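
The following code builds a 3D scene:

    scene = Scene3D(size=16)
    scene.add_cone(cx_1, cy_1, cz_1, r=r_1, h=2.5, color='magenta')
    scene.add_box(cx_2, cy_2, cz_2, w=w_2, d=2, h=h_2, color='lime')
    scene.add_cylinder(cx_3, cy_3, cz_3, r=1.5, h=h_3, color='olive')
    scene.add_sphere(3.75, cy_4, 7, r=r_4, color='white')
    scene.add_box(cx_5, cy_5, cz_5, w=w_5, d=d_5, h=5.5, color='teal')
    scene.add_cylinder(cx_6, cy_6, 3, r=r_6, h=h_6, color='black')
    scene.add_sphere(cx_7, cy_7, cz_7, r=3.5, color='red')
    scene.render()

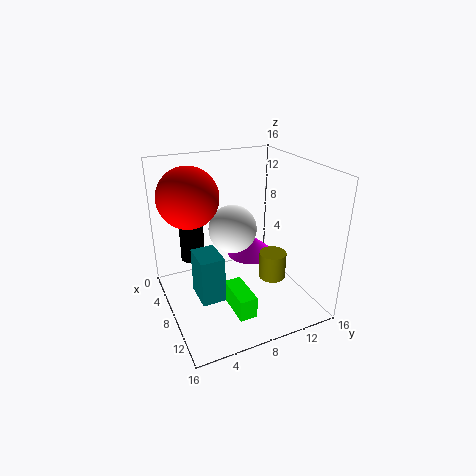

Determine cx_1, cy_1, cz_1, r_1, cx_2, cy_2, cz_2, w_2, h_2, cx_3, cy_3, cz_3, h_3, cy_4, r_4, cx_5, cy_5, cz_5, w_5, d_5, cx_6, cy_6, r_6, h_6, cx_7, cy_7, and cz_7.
cx_1 = 4.5, cy_1 = 11.5, cz_1 = 3.5, r_1 = 3, cx_2 = 8, cy_2 = 6.25, cz_2 = 0.25, w_2 = 4.5, h_2 = 2.5, cx_3 = 10.25, cy_3 = 11.25, cz_3 = 3.5, h_3 = 3, cy_4 = 9.25, r_4 = 3, cx_5 = 5.25, cy_5 = 3.25, cz_5 = 0.75, w_5 = 3.75, d_5 = 2.75, cx_6 = 1.75, cy_6 = 4.5, r_6 = 1.5, h_6 = 6, cx_7 = 4, cy_7 = 3.75, cz_7 = 12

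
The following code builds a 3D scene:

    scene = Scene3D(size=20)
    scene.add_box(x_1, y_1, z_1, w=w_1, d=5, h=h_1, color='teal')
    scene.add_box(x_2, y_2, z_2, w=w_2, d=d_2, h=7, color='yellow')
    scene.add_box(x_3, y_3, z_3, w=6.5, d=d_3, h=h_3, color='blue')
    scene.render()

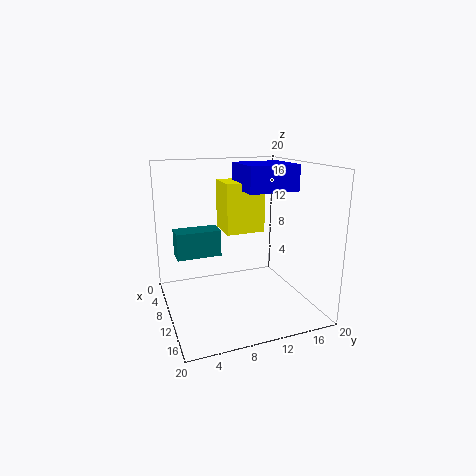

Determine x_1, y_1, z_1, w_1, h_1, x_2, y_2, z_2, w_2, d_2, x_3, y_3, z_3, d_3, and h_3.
x_1 = 14, y_1 = 0.5, z_1 = 10.5, w_1 = 2.5, h_1 = 3, x_2 = 5, y_2 = 8.5, z_2 = 10.5, w_2 = 5, d_2 = 5.5, x_3 = 6.5, y_3 = 10.5, z_3 = 16.5, d_3 = 7, h_3 = 3.5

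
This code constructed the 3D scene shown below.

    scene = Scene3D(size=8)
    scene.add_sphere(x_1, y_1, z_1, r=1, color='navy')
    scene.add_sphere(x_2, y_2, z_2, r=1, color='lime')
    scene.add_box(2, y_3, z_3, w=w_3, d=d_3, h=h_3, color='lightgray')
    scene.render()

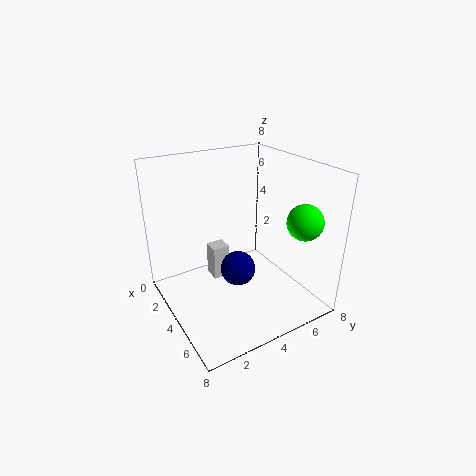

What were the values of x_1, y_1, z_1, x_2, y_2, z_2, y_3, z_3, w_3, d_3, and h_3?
x_1 = 4, y_1 = 4, z_1 = 2, x_2 = 6, y_2 = 7, z_2 = 5, y_3 = 3, z_3 = 1, w_3 = 1, d_3 = 1, h_3 = 2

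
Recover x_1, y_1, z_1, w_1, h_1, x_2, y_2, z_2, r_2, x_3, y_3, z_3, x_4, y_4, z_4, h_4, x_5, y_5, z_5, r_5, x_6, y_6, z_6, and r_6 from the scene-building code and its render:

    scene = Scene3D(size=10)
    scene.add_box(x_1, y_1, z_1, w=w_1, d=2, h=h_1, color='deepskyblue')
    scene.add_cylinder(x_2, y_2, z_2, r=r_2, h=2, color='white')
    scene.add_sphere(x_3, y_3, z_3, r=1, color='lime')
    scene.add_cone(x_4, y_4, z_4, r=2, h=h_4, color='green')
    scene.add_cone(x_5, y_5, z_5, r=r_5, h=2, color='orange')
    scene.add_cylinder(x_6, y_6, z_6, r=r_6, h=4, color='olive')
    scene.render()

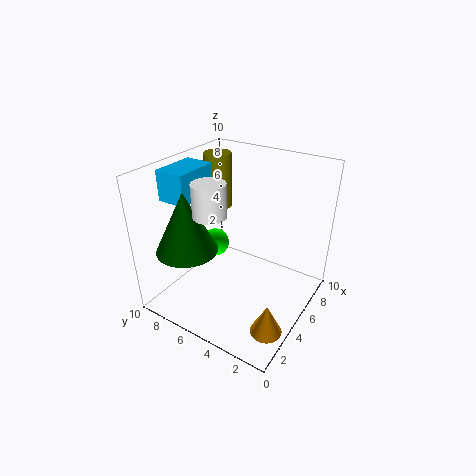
x_1 = 2, y_1 = 7, z_1 = 8, w_1 = 3, h_1 = 2, x_2 = 2, y_2 = 5, z_2 = 8, r_2 = 1, x_3 = 5, y_3 = 7, z_3 = 4, x_4 = 2, y_4 = 7, z_4 = 5, h_4 = 4, x_5 = 2, y_5 = 1, z_5 = 1, r_5 = 1, x_6 = 7, y_6 = 8, z_6 = 6, r_6 = 1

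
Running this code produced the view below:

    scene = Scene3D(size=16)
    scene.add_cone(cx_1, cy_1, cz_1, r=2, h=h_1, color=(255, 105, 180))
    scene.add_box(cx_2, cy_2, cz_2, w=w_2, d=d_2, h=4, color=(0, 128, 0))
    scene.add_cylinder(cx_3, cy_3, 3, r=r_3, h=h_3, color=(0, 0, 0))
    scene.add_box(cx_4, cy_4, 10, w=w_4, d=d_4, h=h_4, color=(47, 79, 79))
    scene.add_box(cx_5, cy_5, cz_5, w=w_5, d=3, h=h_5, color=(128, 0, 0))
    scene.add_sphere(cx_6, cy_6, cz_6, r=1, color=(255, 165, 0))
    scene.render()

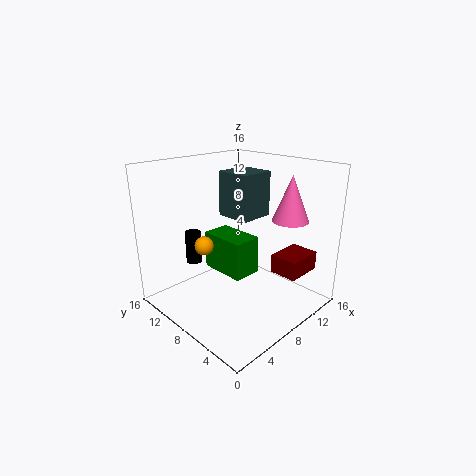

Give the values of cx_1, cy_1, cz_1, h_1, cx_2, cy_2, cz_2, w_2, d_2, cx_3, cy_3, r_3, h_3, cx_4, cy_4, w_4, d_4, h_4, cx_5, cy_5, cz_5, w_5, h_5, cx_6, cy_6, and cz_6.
cx_1 = 12, cy_1 = 4, cz_1 = 10, h_1 = 5, cx_2 = 5, cy_2 = 5, cz_2 = 5, w_2 = 3, d_2 = 5, cx_3 = 7, cy_3 = 15, r_3 = 1, h_3 = 4, cx_4 = 8, cy_4 = 7, w_4 = 4, d_4 = 4, h_4 = 5, cx_5 = 9, cy_5 = 1, cz_5 = 5, w_5 = 4, h_5 = 2, cx_6 = 4, cy_6 = 9, cz_6 = 8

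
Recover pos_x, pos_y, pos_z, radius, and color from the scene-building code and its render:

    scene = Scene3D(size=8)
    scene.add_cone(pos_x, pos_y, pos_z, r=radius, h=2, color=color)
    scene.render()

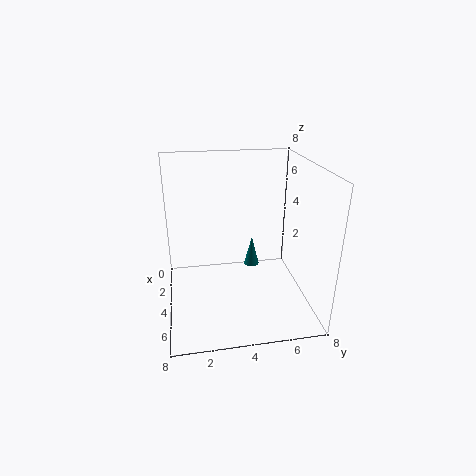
pos_x = 1
pos_y = 5.5
pos_z = 0.5
radius = 0.5
color = 'teal'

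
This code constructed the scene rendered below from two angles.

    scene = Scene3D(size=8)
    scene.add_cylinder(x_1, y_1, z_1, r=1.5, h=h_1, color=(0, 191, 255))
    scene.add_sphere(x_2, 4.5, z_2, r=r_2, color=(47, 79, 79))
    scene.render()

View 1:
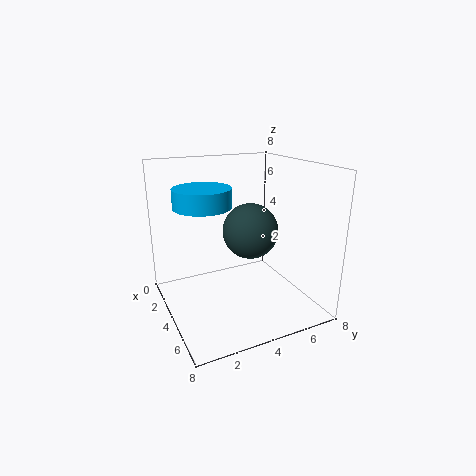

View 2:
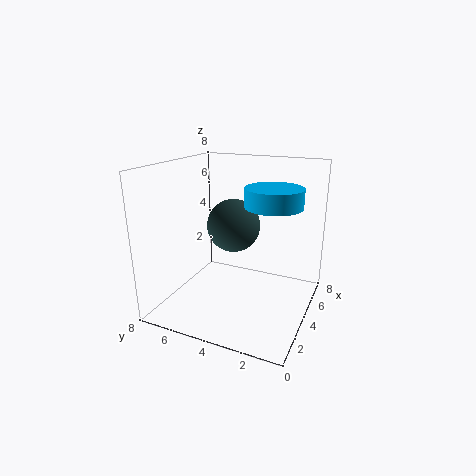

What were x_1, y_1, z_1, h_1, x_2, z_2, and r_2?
x_1 = 4, y_1 = 2, z_1 = 6, h_1 = 1, x_2 = 4.5, z_2 = 4.5, r_2 = 1.5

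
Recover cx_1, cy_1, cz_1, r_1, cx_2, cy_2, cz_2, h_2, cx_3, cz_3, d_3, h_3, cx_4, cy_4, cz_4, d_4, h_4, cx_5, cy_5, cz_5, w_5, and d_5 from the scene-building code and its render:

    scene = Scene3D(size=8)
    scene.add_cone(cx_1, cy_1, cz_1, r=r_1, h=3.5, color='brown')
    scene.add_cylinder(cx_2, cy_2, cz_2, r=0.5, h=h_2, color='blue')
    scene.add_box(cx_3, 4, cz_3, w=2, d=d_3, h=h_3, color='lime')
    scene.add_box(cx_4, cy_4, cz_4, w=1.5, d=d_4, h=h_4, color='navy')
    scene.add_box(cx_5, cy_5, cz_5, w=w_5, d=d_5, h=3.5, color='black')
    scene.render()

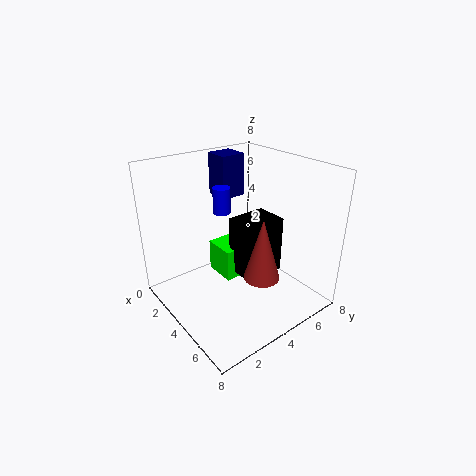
cx_1 = 5.5; cy_1 = 4.5; cz_1 = 2; r_1 = 1; cx_2 = 2.5; cy_2 = 4; cz_2 = 5; h_2 = 1.5; cx_3 = 1; cz_3 = 0.5; d_3 = 1.5; h_3 = 2; cx_4 = 0.5; cy_4 = 4.5; cz_4 = 5.5; d_4 = 1.5; h_4 = 2.5; cx_5 = 2.5; cy_5 = 4.5; cz_5 = 1; w_5 = 2; d_5 = 2.5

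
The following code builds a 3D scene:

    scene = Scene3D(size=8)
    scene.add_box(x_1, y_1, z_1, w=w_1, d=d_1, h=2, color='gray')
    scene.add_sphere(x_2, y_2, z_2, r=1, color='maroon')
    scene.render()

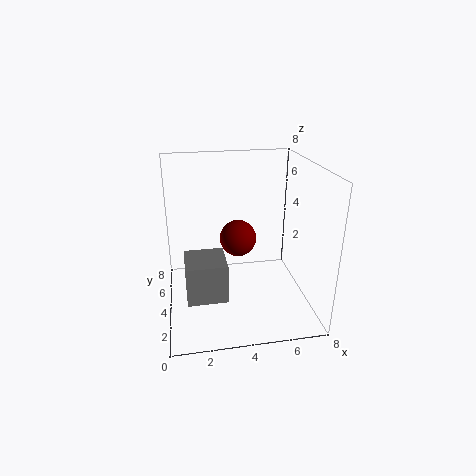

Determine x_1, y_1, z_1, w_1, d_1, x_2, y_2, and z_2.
x_1 = 1
y_1 = 1
z_1 = 2
w_1 = 2
d_1 = 2
x_2 = 4
y_2 = 4
z_2 = 4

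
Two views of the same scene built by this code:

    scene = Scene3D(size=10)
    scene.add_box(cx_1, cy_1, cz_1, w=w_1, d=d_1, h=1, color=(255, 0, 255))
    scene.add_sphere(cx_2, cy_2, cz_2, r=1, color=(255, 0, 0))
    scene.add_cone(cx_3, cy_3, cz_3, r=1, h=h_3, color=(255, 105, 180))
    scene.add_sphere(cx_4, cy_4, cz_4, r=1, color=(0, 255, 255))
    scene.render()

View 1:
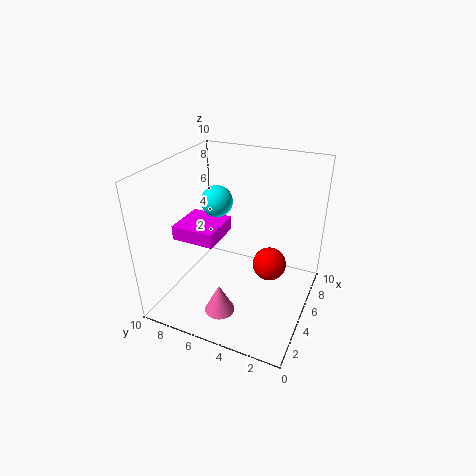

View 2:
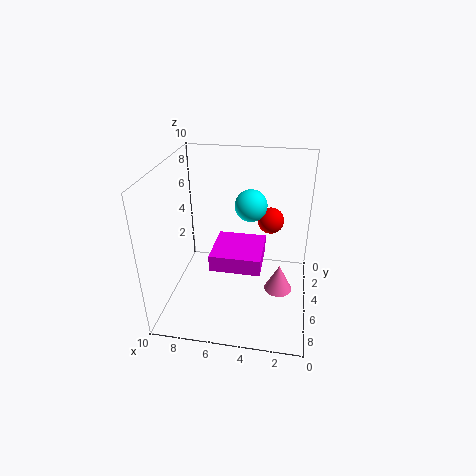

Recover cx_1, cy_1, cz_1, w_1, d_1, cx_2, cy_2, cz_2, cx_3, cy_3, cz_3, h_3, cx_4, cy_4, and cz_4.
cx_1 = 3; cy_1 = 6; cz_1 = 5; w_1 = 3; d_1 = 3; cx_2 = 3; cy_2 = 2; cz_2 = 5; cx_3 = 2; cy_3 = 5; cz_3 = 1; h_3 = 2; cx_4 = 4; cy_4 = 6; cz_4 = 8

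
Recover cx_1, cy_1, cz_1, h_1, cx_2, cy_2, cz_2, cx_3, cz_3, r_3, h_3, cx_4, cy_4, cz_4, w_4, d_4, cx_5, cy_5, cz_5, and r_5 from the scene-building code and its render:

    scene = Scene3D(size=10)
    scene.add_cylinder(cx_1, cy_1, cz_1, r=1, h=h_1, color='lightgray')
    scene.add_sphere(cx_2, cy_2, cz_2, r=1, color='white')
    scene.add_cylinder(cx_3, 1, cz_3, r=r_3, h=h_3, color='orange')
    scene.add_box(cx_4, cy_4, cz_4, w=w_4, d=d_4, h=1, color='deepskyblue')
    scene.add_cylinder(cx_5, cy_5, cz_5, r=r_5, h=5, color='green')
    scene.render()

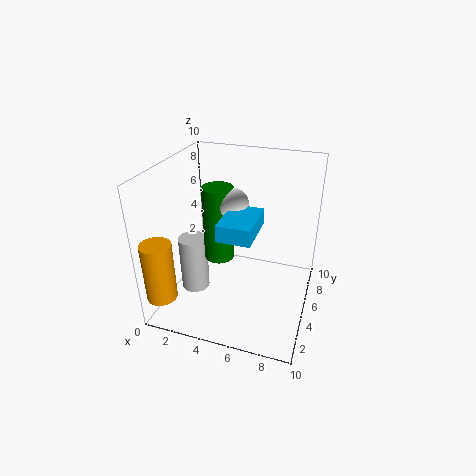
cx_1 = 2
cy_1 = 4
cz_1 = 1
h_1 = 4
cx_2 = 5
cy_2 = 4
cz_2 = 8
cx_3 = 1
cz_3 = 2
r_3 = 1
h_3 = 4
cx_4 = 5
cy_4 = 1
cz_4 = 7
w_4 = 2
d_4 = 3
cx_5 = 4
cy_5 = 4
cz_5 = 4
r_5 = 1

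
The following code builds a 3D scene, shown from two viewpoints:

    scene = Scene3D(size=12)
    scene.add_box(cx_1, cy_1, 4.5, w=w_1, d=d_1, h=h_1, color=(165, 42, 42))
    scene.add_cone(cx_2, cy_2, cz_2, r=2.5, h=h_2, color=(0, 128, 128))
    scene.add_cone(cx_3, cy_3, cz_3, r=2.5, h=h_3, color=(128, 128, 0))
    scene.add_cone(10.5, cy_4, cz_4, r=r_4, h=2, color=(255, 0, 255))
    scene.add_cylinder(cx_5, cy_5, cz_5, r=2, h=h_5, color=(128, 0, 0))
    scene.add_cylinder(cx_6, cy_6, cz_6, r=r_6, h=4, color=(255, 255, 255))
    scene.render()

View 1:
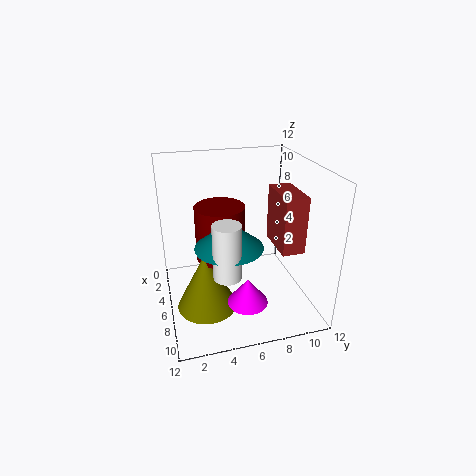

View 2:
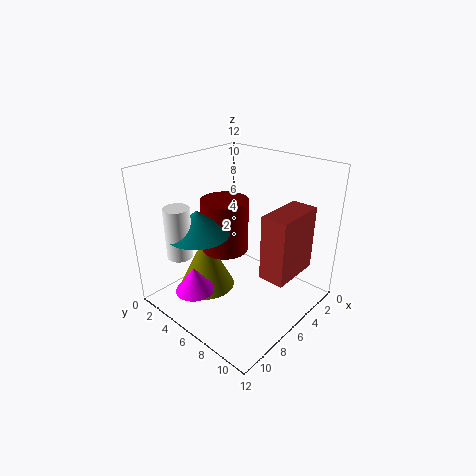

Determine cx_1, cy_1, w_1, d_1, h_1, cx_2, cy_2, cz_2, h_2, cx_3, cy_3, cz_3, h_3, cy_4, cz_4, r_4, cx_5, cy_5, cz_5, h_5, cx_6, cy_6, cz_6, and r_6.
cx_1 = 3.5
cy_1 = 9.5
w_1 = 4
d_1 = 2
h_1 = 5
cx_2 = 9
cy_2 = 4.5
cz_2 = 7
h_2 = 2
cx_3 = 7
cy_3 = 3
cz_3 = 0.5
h_3 = 5
cy_4 = 5.5
cz_4 = 3
r_4 = 1.5
cx_5 = 6
cy_5 = 4.5
cz_5 = 4.5
h_5 = 4.5
cx_6 = 10.5
cy_6 = 4
cz_6 = 5.5
r_6 = 1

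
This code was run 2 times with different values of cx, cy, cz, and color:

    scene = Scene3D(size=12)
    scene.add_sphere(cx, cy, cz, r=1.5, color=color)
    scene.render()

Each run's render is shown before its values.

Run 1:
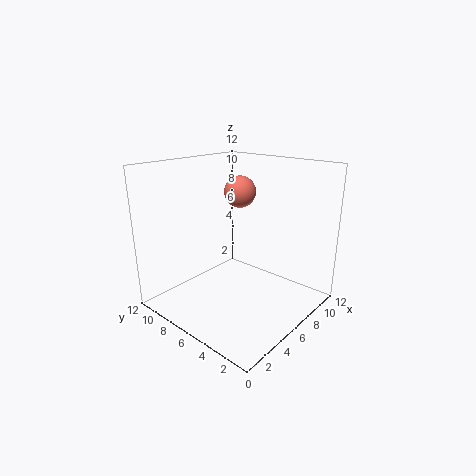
cx = 9.75
cy = 9
cz = 8.75
color = 'salmon'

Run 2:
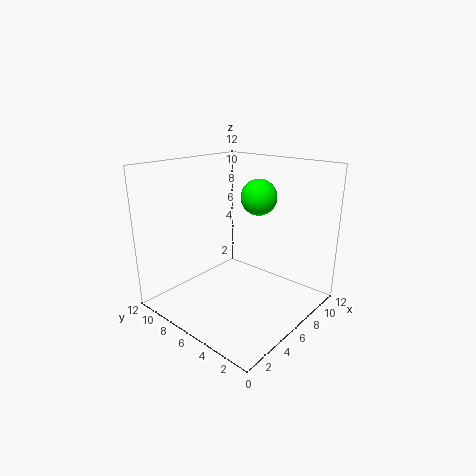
cx = 7.75
cy = 5.25
cz = 9.25
color = 'lime'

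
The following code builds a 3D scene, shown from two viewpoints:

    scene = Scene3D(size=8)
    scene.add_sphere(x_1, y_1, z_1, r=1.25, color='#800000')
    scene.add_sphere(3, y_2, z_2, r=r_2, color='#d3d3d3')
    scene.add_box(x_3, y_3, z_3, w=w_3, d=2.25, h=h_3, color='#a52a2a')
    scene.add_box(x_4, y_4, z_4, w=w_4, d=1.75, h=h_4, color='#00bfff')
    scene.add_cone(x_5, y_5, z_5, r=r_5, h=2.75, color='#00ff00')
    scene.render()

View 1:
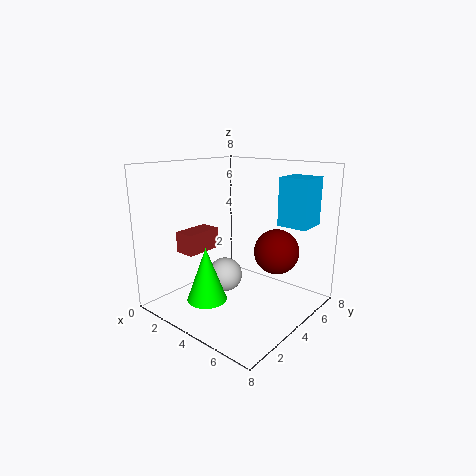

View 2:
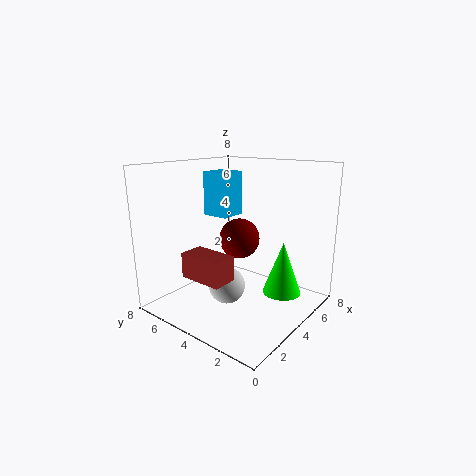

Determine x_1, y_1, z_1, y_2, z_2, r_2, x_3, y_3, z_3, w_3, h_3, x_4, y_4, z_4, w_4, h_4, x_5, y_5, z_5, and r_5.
x_1 = 5.75; y_1 = 5.25; z_1 = 3.25; y_2 = 4; z_2 = 1.5; r_2 = 1; x_3 = 0.5; y_3 = 2.5; z_3 = 2.75; w_3 = 1.25; h_3 = 1.25; x_4 = 5.25; y_4 = 6; z_4 = 4.5; w_4 = 1.75; h_4 = 2.75; x_5 = 4.25; y_5 = 1.25; z_5 = 1.5; r_5 = 1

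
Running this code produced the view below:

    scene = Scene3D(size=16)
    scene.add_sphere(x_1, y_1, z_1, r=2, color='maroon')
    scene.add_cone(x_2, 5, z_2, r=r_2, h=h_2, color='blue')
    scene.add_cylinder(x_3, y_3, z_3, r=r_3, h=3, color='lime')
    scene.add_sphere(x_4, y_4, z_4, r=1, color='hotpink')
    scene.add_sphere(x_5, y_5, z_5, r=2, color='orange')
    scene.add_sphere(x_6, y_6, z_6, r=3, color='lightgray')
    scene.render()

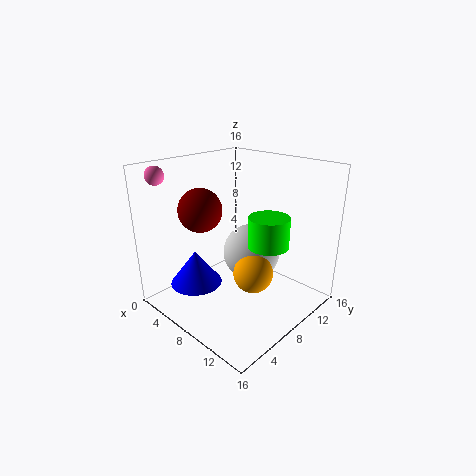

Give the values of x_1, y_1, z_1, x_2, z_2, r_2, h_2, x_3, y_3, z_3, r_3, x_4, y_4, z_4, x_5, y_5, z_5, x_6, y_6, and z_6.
x_1 = 9, y_1 = 2, z_1 = 13, x_2 = 4, z_2 = 2, r_2 = 3, h_2 = 4, x_3 = 13, y_3 = 7, z_3 = 9, r_3 = 2, x_4 = 2, y_4 = 2, z_4 = 15, x_5 = 12, y_5 = 6, z_5 = 6, x_6 = 10, y_6 = 8, z_6 = 7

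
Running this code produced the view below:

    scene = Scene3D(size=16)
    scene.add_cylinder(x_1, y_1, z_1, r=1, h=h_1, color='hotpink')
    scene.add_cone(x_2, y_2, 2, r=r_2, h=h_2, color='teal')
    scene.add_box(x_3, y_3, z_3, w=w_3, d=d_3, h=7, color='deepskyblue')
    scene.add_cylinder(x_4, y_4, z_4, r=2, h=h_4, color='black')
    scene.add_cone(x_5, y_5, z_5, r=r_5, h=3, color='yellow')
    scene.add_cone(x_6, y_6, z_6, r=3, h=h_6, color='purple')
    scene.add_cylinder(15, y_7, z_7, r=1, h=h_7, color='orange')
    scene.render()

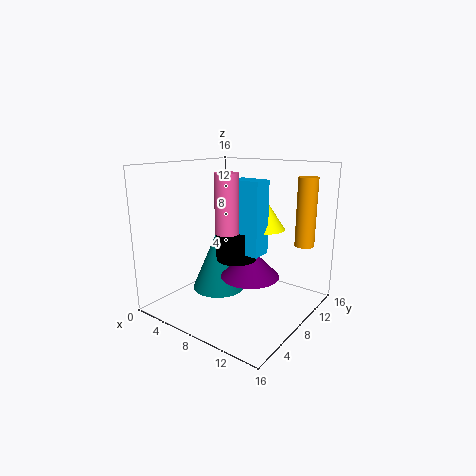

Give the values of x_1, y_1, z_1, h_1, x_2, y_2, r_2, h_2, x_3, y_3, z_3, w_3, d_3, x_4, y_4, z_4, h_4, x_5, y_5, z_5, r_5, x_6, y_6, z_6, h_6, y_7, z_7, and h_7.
x_1 = 12
y_1 = 1
z_1 = 11
h_1 = 5
x_2 = 6
y_2 = 7
r_2 = 3
h_2 = 7
x_3 = 10
y_3 = 4
z_3 = 8
w_3 = 3
d_3 = 2
x_4 = 10
y_4 = 5
z_4 = 7
h_4 = 3
x_5 = 12
y_5 = 7
z_5 = 10
r_5 = 2
x_6 = 11
y_6 = 6
z_6 = 5
h_6 = 3
y_7 = 10
z_7 = 8
h_7 = 7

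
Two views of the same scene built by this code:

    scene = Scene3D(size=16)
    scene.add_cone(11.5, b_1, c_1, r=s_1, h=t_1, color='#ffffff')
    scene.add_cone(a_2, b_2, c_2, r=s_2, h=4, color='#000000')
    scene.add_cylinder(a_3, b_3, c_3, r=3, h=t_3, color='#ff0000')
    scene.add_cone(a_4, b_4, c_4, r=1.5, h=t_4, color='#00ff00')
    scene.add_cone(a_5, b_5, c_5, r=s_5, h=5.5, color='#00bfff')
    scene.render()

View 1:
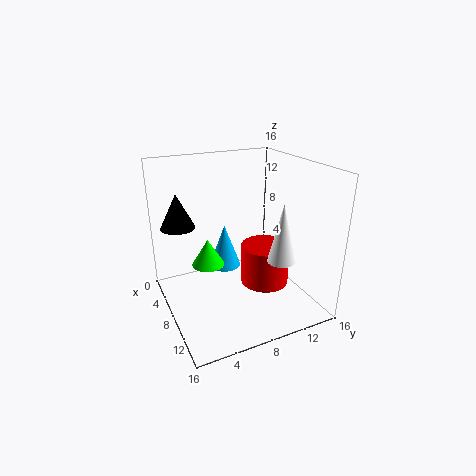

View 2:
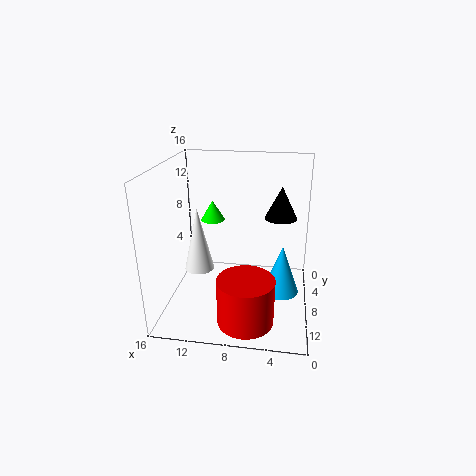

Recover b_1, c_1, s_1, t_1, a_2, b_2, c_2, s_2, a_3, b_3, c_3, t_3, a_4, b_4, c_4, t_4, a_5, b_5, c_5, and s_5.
b_1 = 11.5; c_1 = 6; s_1 = 1.5; t_1 = 6.5; a_2 = 3.5; b_2 = 2.5; c_2 = 8.5; s_2 = 2; a_3 = 6.5; b_3 = 12.5; c_3 = 0.5; t_3 = 5; a_4 = 12; b_4 = 3; c_4 = 8; t_4 = 2.5; a_5 = 3; b_5 = 8.5; c_5 = 2; s_5 = 2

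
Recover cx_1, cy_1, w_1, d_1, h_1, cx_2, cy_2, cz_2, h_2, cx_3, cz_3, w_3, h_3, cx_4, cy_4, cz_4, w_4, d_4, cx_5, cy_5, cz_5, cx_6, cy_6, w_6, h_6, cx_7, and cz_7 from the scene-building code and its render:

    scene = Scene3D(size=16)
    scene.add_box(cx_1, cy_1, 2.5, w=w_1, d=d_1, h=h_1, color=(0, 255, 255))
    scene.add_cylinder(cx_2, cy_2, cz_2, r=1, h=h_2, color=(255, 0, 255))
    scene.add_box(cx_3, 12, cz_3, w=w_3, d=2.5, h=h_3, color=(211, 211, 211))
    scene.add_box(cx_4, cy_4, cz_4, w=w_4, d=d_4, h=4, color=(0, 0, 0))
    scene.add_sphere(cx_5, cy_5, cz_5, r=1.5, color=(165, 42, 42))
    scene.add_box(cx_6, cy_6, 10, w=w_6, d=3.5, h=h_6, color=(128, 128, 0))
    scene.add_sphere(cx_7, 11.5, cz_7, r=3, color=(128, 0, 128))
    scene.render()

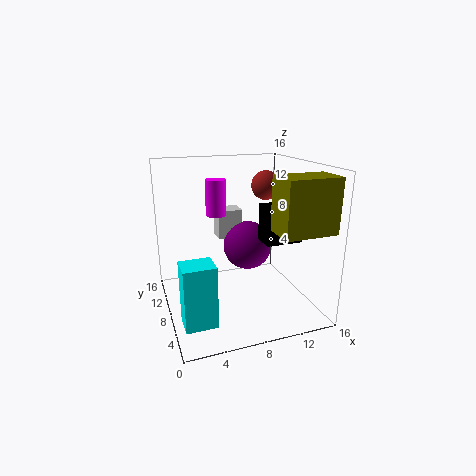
cx_1 = 0.5, cy_1 = 0.5, w_1 = 3, d_1 = 2.5, h_1 = 6, cx_2 = 5, cy_2 = 6, cz_2 = 11.5, h_2 = 3.5, cx_3 = 7, cz_3 = 6.5, w_3 = 3, h_3 = 3.5, cx_4 = 10, cy_4 = 4.5, cz_4 = 8, w_4 = 4, d_4 = 2.5, cx_5 = 10.5, cy_5 = 6.5, cz_5 = 14, cx_6 = 10, cy_6 = 0.5, w_6 = 5.5, h_6 = 5.5, cx_7 = 10.5, cz_7 = 5.5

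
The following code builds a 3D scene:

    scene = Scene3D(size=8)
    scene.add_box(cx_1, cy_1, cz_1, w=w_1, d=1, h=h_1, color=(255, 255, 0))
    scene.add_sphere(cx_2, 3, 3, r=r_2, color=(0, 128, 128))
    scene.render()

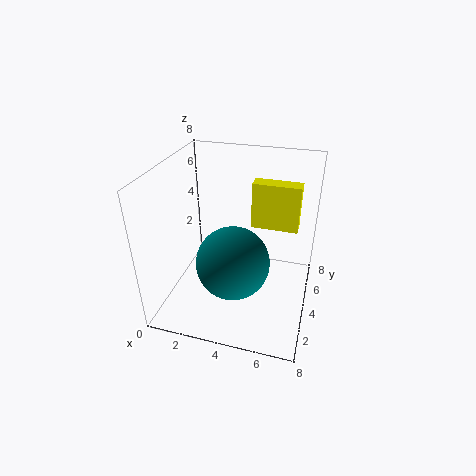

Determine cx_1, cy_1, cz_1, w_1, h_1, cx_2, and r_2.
cx_1 = 4
cy_1 = 7
cz_1 = 3
w_1 = 3
h_1 = 3
cx_2 = 4
r_2 = 2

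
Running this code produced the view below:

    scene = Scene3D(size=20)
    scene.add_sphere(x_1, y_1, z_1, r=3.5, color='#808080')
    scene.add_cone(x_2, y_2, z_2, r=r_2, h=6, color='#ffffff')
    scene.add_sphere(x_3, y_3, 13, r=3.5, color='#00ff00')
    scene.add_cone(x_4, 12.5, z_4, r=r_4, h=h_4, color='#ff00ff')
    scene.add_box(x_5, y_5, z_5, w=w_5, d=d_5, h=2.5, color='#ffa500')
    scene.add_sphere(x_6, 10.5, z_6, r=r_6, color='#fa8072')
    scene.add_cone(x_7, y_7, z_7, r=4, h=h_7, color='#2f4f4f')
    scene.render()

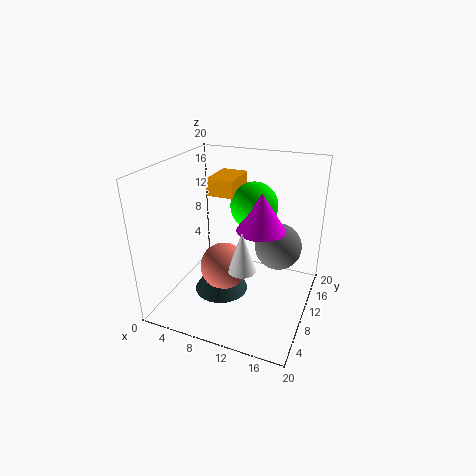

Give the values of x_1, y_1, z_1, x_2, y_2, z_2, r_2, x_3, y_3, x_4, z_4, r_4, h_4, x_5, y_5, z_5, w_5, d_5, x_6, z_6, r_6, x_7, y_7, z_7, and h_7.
x_1 = 14.5; y_1 = 15; z_1 = 7; x_2 = 11; y_2 = 9; z_2 = 5.5; r_2 = 2; x_3 = 10.5; y_3 = 15; x_4 = 12.5; z_4 = 10.5; r_4 = 3.5; h_4 = 5.5; x_5 = 4; y_5 = 12.5; z_5 = 14.5; w_5 = 4; d_5 = 6; x_6 = 7.5; z_6 = 4.5; r_6 = 3.5; x_7 = 7; y_7 = 10.5; z_7 = 0.5; h_7 = 6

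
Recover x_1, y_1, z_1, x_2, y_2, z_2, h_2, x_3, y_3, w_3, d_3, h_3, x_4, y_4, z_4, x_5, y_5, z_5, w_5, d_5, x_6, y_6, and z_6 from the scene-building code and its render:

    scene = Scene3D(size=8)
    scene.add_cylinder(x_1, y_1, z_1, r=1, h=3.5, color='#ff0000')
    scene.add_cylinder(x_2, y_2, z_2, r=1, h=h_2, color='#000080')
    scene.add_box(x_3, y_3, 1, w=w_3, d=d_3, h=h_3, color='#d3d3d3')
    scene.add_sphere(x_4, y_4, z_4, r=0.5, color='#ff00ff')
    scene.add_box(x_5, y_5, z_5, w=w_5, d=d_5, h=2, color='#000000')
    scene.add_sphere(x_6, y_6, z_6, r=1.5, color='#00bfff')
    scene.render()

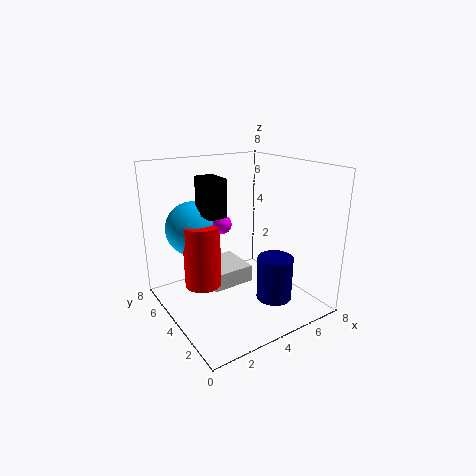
x_1 = 2, y_1 = 4.5, z_1 = 1.5, x_2 = 5.5, y_2 = 2.5, z_2 = 0.5, h_2 = 2.5, x_3 = 2.5, y_3 = 4, w_3 = 2.5, d_3 = 2.5, h_3 = 1, x_4 = 3, y_4 = 4, z_4 = 5, x_5 = 2, y_5 = 3.5, z_5 = 5.5, w_5 = 1, d_5 = 1.5, x_6 = 2, y_6 = 5.5, z_6 = 4.5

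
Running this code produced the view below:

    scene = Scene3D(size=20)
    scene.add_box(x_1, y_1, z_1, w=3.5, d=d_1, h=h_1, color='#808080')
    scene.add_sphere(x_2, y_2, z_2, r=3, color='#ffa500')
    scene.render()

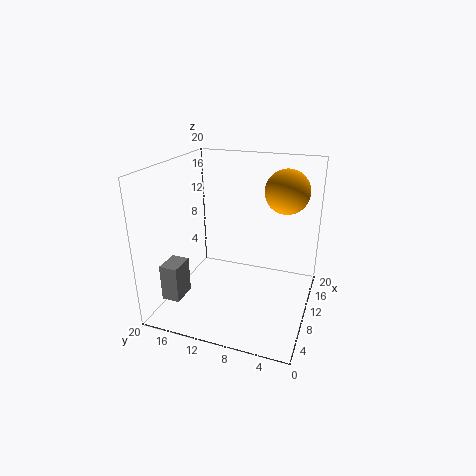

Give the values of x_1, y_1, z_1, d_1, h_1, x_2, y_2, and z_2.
x_1 = 3, y_1 = 16, z_1 = 2.5, d_1 = 2.5, h_1 = 5, x_2 = 12.5, y_2 = 4, z_2 = 16.5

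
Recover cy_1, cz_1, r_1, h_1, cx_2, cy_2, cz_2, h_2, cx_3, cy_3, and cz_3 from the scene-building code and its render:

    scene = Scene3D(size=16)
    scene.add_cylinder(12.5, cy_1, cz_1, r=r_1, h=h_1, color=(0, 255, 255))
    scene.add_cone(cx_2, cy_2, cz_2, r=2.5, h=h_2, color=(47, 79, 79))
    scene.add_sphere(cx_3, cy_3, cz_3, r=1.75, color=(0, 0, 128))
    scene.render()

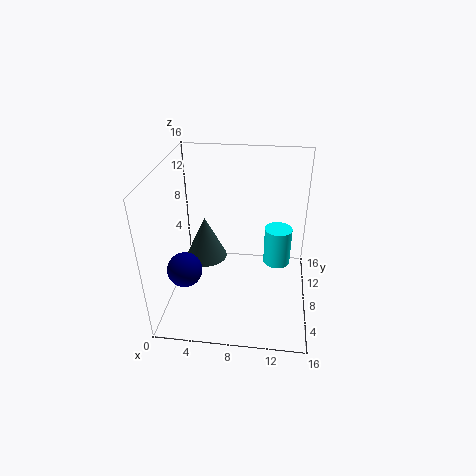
cy_1 = 13.5
cz_1 = 1.25
r_1 = 1.75
h_1 = 5
cx_2 = 3.75
cy_2 = 10.25
cz_2 = 3.75
h_2 = 5.25
cx_3 = 3.25
cy_3 = 3
cz_3 = 7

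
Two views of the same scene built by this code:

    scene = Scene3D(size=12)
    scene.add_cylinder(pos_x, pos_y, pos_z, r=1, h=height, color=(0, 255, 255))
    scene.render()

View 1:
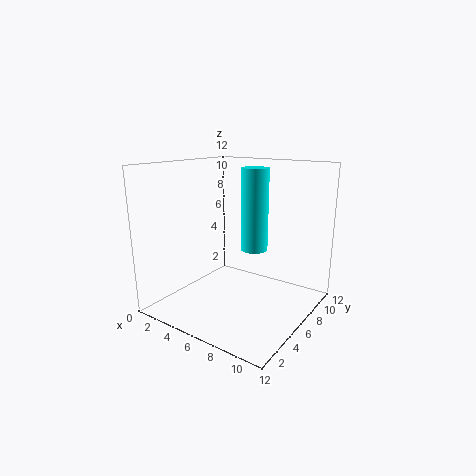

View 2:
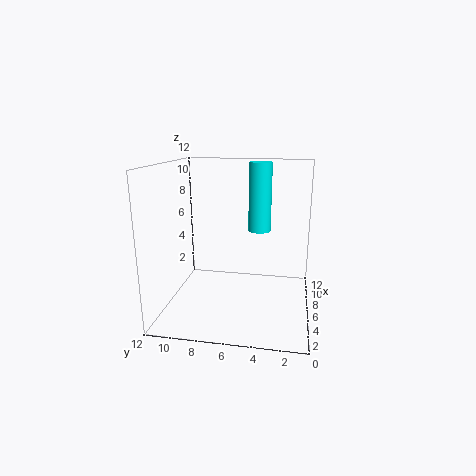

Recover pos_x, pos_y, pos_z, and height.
pos_x = 8.5; pos_y = 4.5; pos_z = 6; height = 6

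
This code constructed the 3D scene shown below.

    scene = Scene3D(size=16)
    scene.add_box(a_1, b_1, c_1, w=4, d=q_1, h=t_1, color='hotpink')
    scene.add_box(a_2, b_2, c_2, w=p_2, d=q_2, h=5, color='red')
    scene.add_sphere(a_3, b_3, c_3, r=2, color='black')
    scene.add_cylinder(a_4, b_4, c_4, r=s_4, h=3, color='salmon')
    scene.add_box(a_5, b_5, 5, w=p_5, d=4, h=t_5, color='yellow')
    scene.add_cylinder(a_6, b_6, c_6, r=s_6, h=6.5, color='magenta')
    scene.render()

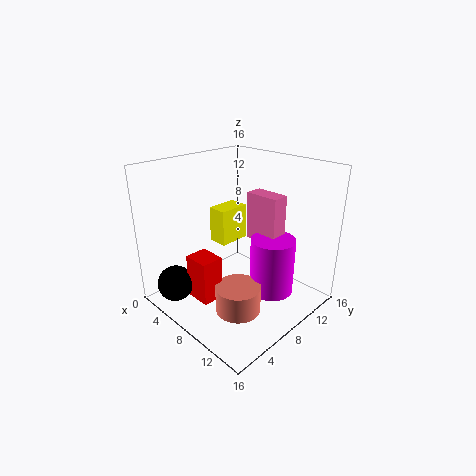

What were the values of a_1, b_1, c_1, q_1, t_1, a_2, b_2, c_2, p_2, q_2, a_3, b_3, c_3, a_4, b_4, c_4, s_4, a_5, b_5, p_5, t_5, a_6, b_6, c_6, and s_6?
a_1 = 7
b_1 = 10.5
c_1 = 7
q_1 = 2
t_1 = 5.5
a_2 = 5
b_2 = 3
c_2 = 1.5
p_2 = 3
q_2 = 2.5
a_3 = 4
b_3 = 2
c_3 = 3
a_4 = 10
b_4 = 6
c_4 = 0.5
s_4 = 2.5
a_5 = 1.5
b_5 = 9.5
p_5 = 2.5
t_5 = 4.5
a_6 = 11
b_6 = 10.5
c_6 = 1.5
s_6 = 2.5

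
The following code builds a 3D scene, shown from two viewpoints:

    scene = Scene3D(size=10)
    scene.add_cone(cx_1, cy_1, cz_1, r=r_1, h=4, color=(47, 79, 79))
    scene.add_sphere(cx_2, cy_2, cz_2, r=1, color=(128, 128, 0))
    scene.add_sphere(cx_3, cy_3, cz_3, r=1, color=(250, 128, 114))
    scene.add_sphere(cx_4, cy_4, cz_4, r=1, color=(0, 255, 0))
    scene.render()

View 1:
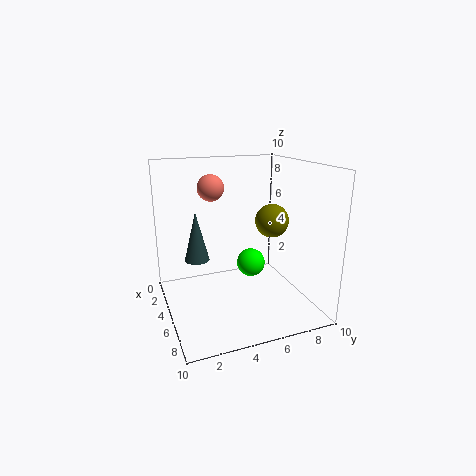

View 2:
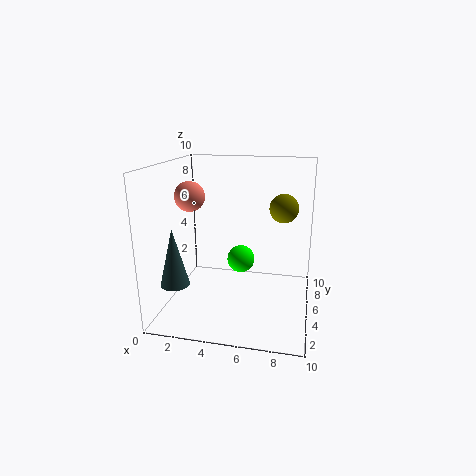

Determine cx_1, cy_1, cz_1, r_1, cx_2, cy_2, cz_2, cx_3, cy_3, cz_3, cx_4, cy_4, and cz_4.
cx_1 = 1
cy_1 = 3
cz_1 = 2
r_1 = 1
cx_2 = 8
cy_2 = 6
cz_2 = 7
cx_3 = 2
cy_3 = 4
cz_3 = 8
cx_4 = 5
cy_4 = 6
cz_4 = 3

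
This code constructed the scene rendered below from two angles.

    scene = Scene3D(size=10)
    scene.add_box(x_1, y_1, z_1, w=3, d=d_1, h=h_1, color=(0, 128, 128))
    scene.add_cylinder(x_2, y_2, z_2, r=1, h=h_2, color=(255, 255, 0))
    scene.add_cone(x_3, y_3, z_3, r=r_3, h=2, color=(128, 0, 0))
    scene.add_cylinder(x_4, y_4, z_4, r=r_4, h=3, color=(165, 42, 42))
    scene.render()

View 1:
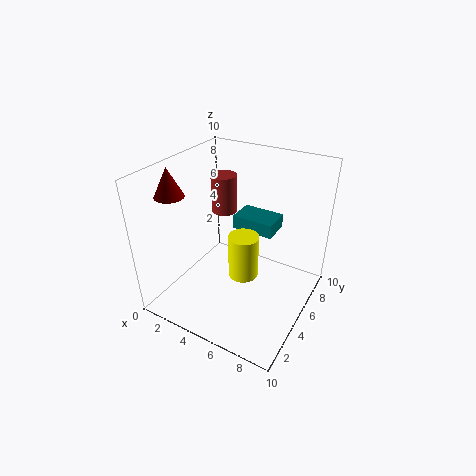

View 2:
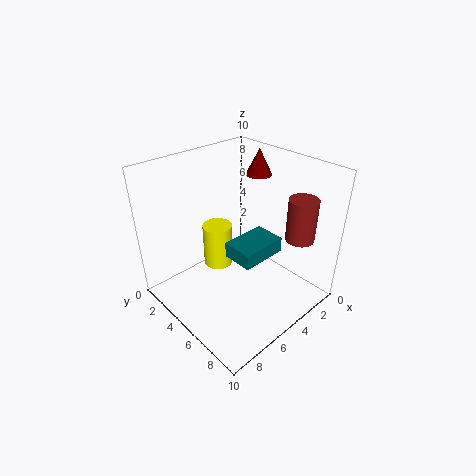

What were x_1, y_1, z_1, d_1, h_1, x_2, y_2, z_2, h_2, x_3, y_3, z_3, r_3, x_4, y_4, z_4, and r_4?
x_1 = 4
y_1 = 6
z_1 = 5
d_1 = 2
h_1 = 1
x_2 = 6
y_2 = 4
z_2 = 3
h_2 = 3
x_3 = 1
y_3 = 3
z_3 = 8
r_3 = 1
x_4 = 2
y_4 = 8
z_4 = 5
r_4 = 1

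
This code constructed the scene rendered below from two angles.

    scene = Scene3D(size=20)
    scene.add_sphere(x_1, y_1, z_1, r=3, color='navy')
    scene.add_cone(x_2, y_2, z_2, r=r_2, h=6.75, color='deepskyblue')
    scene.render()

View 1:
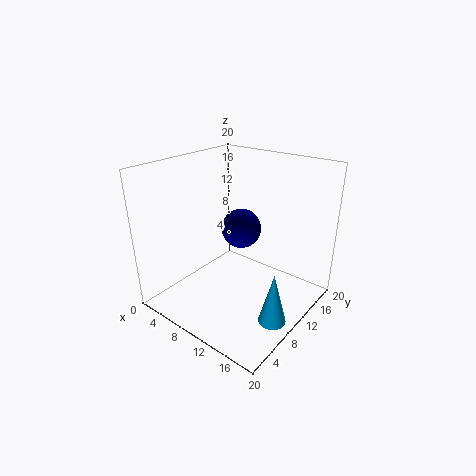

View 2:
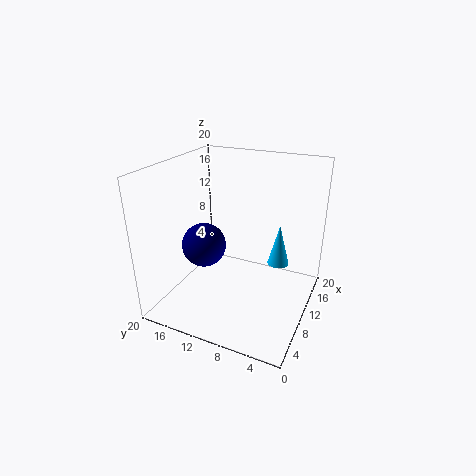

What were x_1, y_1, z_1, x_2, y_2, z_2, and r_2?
x_1 = 7.5, y_1 = 14, z_1 = 9.25, x_2 = 18.25, y_2 = 6.5, z_2 = 2.25, r_2 = 1.75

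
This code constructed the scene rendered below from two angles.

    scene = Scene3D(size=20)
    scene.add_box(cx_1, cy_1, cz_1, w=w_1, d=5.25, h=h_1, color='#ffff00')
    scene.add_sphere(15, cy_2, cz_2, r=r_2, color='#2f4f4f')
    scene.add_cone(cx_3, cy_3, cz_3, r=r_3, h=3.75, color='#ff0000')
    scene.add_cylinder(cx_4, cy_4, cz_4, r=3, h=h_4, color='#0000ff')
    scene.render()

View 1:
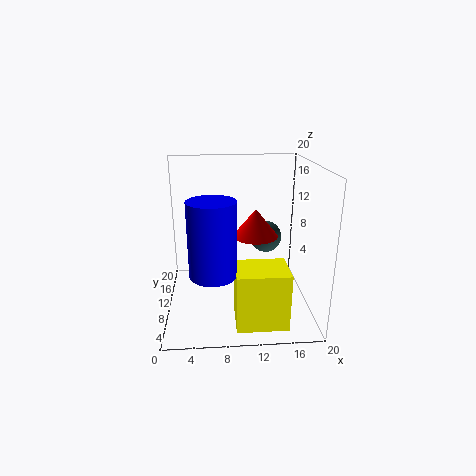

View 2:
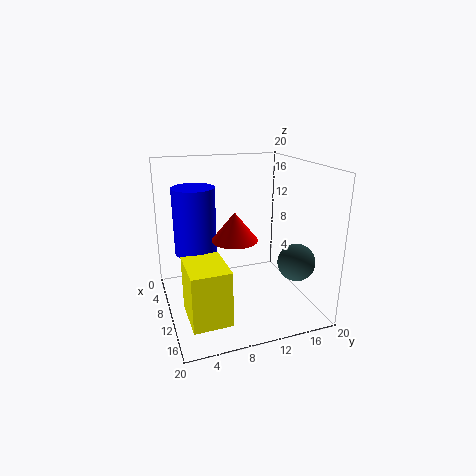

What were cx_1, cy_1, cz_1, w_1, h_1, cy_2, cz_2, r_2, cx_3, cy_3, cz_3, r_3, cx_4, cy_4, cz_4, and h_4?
cx_1 = 9.25
cy_1 = 2
cz_1 = 0.25
w_1 = 6.75
h_1 = 7.75
cy_2 = 16.5
cz_2 = 7.5
r_2 = 2.5
cx_3 = 12.25
cy_3 = 8.75
cz_3 = 10.75
r_3 = 3
cx_4 = 6.5
cy_4 = 4.75
cz_4 = 7.25
h_4 = 9.5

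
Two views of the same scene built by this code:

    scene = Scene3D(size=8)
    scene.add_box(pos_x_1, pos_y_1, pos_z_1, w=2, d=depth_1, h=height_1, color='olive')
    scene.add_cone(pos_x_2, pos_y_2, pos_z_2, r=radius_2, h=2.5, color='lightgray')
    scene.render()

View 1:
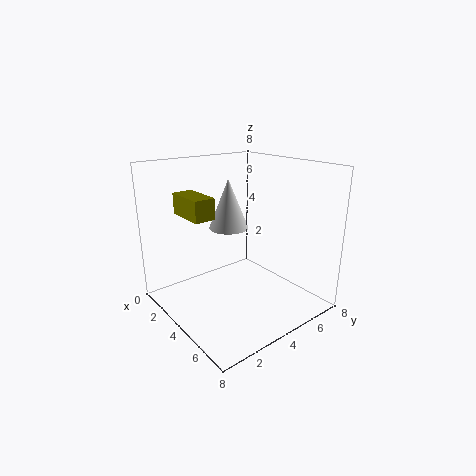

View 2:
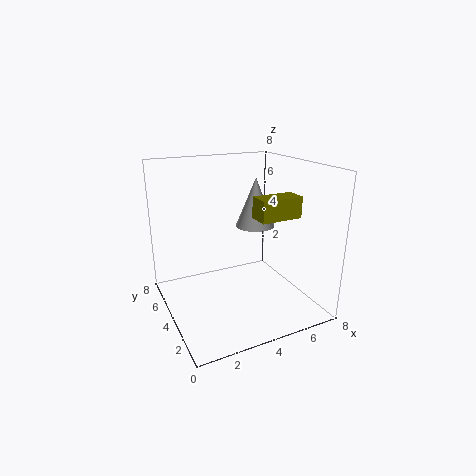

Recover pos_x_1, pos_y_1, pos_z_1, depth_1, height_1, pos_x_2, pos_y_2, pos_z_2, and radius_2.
pos_x_1 = 3.5; pos_y_1 = 0.5; pos_z_1 = 6; depth_1 = 1; height_1 = 1; pos_x_2 = 4.5; pos_y_2 = 3; pos_z_2 = 5; radius_2 = 1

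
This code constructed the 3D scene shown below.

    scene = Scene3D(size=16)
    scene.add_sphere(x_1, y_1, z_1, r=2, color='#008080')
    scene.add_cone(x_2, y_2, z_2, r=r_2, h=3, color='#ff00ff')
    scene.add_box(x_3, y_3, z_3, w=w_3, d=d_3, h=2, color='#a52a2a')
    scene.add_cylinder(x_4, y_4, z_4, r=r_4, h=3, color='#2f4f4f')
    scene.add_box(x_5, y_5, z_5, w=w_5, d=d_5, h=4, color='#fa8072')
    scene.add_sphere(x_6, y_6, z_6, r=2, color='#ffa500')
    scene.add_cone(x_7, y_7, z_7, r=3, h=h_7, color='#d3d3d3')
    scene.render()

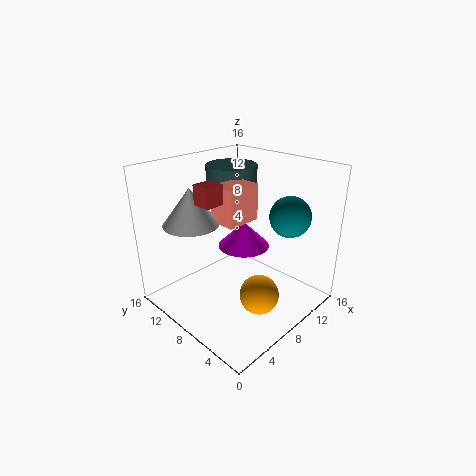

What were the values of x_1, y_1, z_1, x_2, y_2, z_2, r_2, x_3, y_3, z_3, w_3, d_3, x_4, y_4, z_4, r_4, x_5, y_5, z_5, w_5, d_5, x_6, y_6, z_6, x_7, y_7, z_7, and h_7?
x_1 = 9; y_1 = 2; z_1 = 12; x_2 = 10; y_2 = 9; z_2 = 6; r_2 = 3; x_3 = 3; y_3 = 7; z_3 = 13; w_3 = 2; d_3 = 2; x_4 = 11; y_4 = 12; z_4 = 12; r_4 = 3; x_5 = 6; y_5 = 7; z_5 = 10; w_5 = 4; d_5 = 3; x_6 = 6; y_6 = 3; z_6 = 4; x_7 = 4; y_7 = 11; z_7 = 10; h_7 = 4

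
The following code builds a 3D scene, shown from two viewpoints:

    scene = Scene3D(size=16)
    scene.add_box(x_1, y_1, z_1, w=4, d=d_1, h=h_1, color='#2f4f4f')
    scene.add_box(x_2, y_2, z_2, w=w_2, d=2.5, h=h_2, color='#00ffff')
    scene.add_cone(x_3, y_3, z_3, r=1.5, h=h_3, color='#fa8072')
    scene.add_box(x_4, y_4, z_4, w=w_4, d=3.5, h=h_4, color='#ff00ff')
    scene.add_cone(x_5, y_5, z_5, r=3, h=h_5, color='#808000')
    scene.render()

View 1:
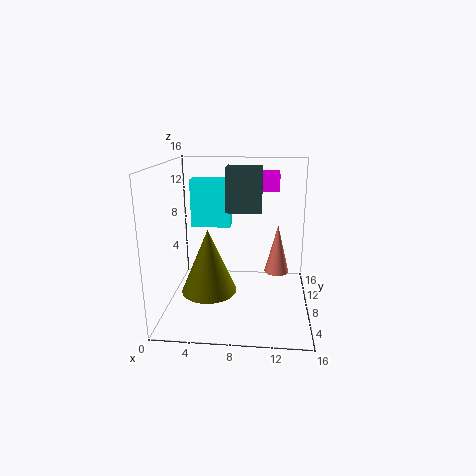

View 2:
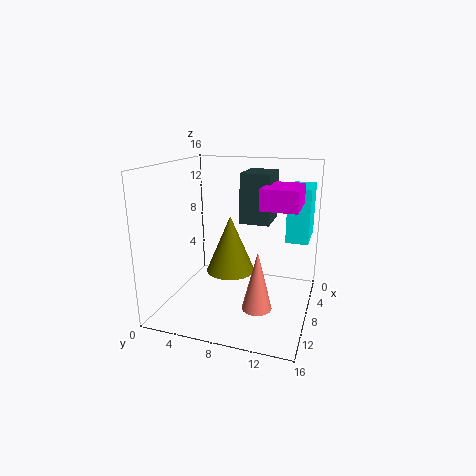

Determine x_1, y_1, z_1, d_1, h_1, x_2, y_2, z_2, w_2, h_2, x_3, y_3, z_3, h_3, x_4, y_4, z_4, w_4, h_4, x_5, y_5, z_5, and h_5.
x_1 = 6.5; y_1 = 9; z_1 = 10.5; d_1 = 3; h_1 = 5; x_2 = 1.5; y_2 = 13; z_2 = 7.5; w_2 = 5; h_2 = 6; x_3 = 12.5; y_3 = 11.5; z_3 = 2.5; h_3 = 6; x_4 = 8; y_4 = 11.5; z_4 = 12.5; w_4 = 4.5; h_4 = 2; x_5 = 5; y_5 = 6; z_5 = 2.5; h_5 = 7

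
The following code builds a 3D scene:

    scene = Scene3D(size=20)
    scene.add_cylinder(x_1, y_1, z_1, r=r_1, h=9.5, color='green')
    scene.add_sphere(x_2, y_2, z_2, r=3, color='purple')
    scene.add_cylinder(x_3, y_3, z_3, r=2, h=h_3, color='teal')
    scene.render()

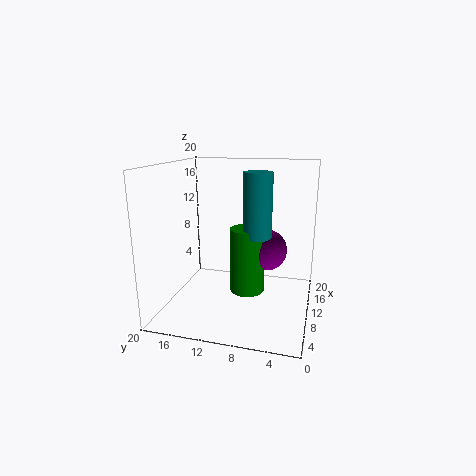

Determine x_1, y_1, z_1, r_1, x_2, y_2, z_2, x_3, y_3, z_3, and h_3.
x_1 = 11.5, y_1 = 9, z_1 = 1.5, r_1 = 2.5, x_2 = 13, y_2 = 6.5, z_2 = 7.5, x_3 = 11, y_3 = 7.5, z_3 = 10, h_3 = 9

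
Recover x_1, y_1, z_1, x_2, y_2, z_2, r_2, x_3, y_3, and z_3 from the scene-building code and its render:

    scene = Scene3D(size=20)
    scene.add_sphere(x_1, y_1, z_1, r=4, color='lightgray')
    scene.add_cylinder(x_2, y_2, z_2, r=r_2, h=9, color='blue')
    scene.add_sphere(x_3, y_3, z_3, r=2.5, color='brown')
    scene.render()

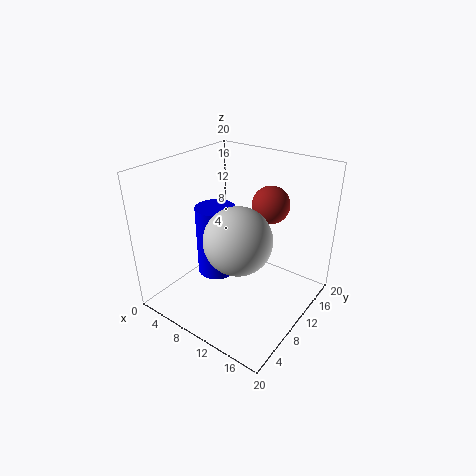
x_1 = 14, y_1 = 4.5, z_1 = 13.5, x_2 = 9.5, y_2 = 6, z_2 = 7, r_2 = 2.5, x_3 = 13.5, y_3 = 12.5, z_3 = 15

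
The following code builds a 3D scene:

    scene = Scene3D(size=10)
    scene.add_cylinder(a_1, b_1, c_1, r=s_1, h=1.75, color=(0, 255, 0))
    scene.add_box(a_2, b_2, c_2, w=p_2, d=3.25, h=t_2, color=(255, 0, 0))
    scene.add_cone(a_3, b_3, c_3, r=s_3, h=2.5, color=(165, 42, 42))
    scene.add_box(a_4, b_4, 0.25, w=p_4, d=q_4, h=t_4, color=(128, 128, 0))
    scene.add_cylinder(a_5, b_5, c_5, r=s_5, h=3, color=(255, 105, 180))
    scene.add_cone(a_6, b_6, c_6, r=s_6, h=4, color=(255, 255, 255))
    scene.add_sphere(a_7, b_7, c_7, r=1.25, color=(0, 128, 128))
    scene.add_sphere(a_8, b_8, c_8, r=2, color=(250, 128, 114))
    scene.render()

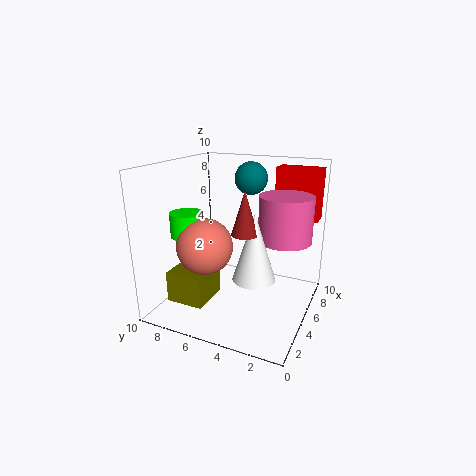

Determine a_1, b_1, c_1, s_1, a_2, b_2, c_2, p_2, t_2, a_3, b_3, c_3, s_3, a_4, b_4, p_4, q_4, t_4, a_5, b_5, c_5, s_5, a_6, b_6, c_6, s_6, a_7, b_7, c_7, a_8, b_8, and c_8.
a_1 = 4.5, b_1 = 8.75, c_1 = 4.75, s_1 = 1.25, a_2 = 8.25, b_2 = 0.25, c_2 = 5.75, p_2 = 1.5, t_2 = 3.75, a_3 = 1.5, b_3 = 3, c_3 = 6.75, s_3 = 0.75, a_4 = 2.5, b_4 = 6.75, p_4 = 3, q_4 = 2.75, t_4 = 2.25, a_5 = 5.25, b_5 = 1.75, c_5 = 5.25, s_5 = 1.75, a_6 = 1.75, b_6 = 2.5, c_6 = 4, s_6 = 1.25, a_7 = 8.5, b_7 = 5.5, c_7 = 8.5, a_8 = 4.25, b_8 = 7.25, c_8 = 4.25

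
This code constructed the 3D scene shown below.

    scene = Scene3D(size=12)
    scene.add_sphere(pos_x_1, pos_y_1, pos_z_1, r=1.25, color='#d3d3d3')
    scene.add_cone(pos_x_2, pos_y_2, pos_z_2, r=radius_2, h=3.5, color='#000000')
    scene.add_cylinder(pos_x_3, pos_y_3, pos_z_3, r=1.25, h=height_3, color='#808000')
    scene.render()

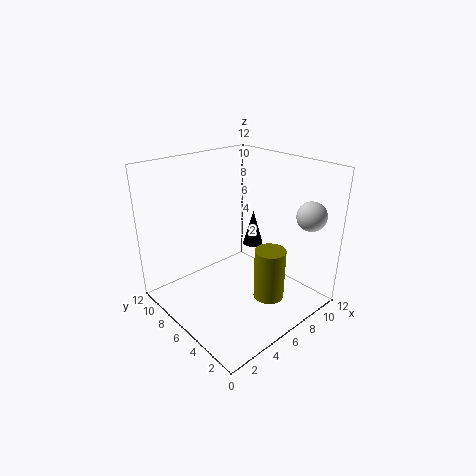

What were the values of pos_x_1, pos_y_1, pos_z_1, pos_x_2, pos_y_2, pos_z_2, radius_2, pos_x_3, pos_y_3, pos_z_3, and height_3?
pos_x_1 = 10.75, pos_y_1 = 2.25, pos_z_1 = 7.75, pos_x_2 = 10.75, pos_y_2 = 9, pos_z_2 = 2.75, radius_2 = 1, pos_x_3 = 6.75, pos_y_3 = 3, pos_z_3 = 1.5, height_3 = 4.25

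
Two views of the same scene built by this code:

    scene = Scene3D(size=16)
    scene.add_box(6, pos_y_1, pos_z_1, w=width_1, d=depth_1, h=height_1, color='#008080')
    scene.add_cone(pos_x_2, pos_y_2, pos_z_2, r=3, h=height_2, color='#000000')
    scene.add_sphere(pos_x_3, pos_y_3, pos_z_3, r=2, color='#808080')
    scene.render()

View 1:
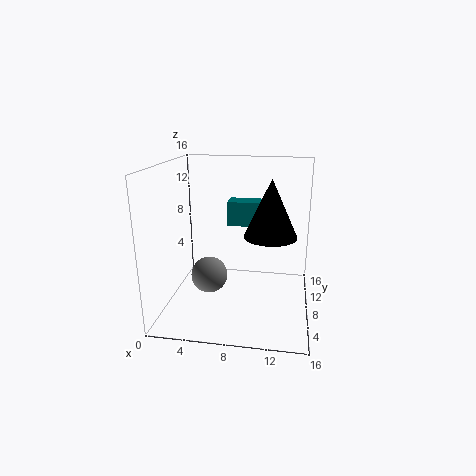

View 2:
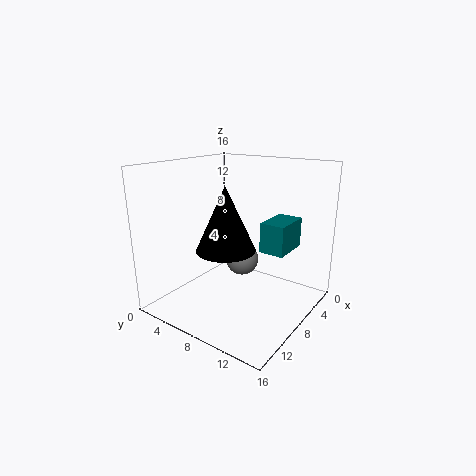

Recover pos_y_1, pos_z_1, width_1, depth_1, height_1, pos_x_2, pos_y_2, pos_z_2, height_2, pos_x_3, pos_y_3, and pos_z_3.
pos_y_1 = 12
pos_z_1 = 8
width_1 = 4
depth_1 = 2.5
height_1 = 3
pos_x_2 = 11.5
pos_y_2 = 9
pos_z_2 = 8
height_2 = 6.5
pos_x_3 = 5
pos_y_3 = 6.5
pos_z_3 = 4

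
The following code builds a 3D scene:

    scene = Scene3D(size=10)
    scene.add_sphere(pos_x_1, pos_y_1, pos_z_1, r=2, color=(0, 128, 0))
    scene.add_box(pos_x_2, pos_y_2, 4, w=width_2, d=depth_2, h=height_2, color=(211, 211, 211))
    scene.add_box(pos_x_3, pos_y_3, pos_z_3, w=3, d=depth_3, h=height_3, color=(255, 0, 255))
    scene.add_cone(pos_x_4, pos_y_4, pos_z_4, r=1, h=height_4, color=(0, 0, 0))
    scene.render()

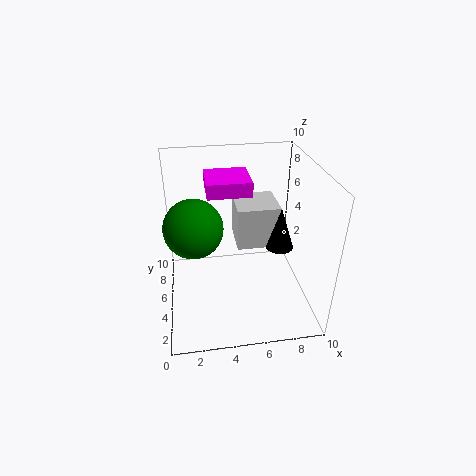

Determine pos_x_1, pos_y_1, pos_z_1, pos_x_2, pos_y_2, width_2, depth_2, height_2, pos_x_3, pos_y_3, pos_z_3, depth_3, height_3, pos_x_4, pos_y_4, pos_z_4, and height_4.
pos_x_1 = 2; pos_y_1 = 5; pos_z_1 = 6; pos_x_2 = 5; pos_y_2 = 5; width_2 = 3; depth_2 = 3; height_2 = 3; pos_x_3 = 3; pos_y_3 = 5; pos_z_3 = 8; depth_3 = 3; height_3 = 1; pos_x_4 = 8; pos_y_4 = 5; pos_z_4 = 4; height_4 = 3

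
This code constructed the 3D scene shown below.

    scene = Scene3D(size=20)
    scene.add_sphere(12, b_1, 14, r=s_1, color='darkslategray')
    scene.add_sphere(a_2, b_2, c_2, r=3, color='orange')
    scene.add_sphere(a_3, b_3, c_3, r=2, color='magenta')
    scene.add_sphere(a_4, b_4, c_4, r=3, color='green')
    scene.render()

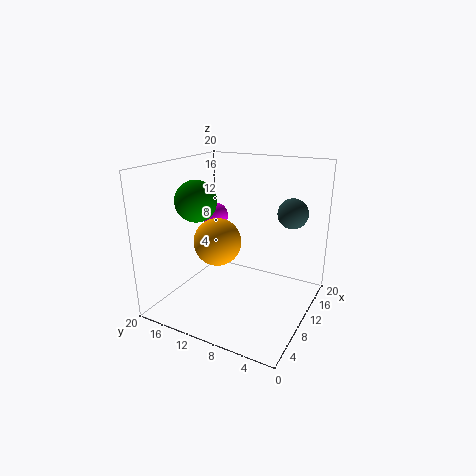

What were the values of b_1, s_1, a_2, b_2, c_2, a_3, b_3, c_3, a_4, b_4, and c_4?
b_1 = 3
s_1 = 2
a_2 = 5.5
b_2 = 10.5
c_2 = 11
a_3 = 14.5
b_3 = 16.5
c_3 = 11
a_4 = 9.5
b_4 = 16.5
c_4 = 14.5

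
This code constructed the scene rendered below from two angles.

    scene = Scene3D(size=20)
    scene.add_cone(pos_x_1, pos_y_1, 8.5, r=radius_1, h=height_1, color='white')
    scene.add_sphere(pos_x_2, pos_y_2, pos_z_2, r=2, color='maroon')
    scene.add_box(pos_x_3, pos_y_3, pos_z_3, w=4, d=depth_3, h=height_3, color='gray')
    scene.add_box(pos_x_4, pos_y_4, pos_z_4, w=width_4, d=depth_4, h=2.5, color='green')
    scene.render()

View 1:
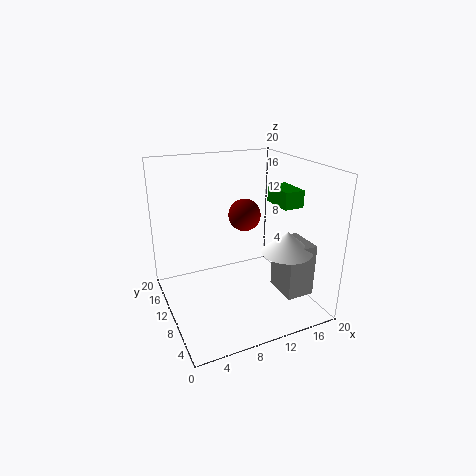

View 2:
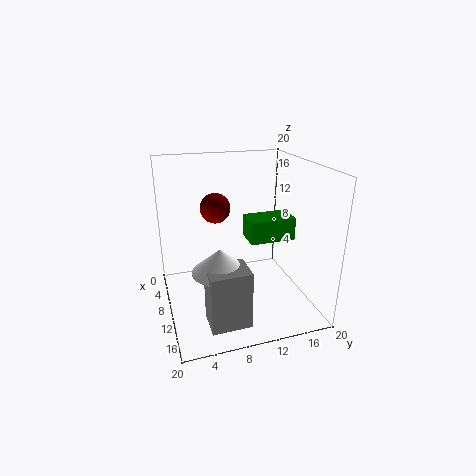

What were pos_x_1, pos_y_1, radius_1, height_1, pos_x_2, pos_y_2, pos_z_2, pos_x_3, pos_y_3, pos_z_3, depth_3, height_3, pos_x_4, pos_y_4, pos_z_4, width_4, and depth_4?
pos_x_1 = 15.5
pos_y_1 = 6
radius_1 = 3.5
height_1 = 3
pos_x_2 = 9.5
pos_y_2 = 7
pos_z_2 = 14.5
pos_x_3 = 15
pos_y_3 = 4
pos_z_3 = 2
depth_3 = 5
height_3 = 7.5
pos_x_4 = 16.5
pos_y_4 = 8.5
pos_z_4 = 13.5
width_4 = 3
depth_4 = 5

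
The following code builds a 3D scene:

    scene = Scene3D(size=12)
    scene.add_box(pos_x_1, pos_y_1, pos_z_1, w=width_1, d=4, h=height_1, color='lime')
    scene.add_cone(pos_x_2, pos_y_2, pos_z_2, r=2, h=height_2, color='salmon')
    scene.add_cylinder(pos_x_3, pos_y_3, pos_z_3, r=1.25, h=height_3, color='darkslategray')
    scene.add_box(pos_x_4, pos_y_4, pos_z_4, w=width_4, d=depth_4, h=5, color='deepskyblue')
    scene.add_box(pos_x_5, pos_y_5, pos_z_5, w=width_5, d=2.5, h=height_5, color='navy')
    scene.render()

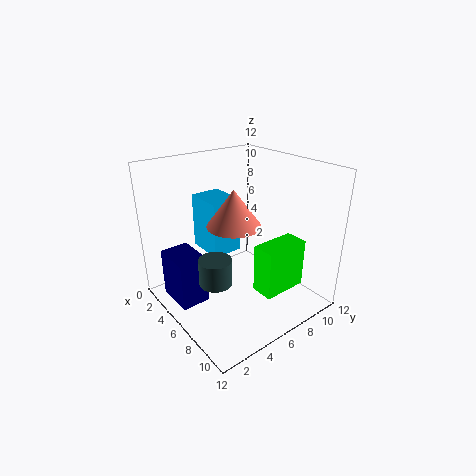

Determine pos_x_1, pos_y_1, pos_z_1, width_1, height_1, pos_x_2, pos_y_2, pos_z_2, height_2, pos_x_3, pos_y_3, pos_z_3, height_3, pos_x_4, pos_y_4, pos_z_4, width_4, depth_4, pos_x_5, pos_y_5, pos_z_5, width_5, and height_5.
pos_x_1 = 7.25; pos_y_1 = 6.75; pos_z_1 = 1.25; width_1 = 2; height_1 = 4.25; pos_x_2 = 7.75; pos_y_2 = 4.25; pos_z_2 = 8.25; height_2 = 2.75; pos_x_3 = 7.75; pos_y_3 = 2.5; pos_z_3 = 4; height_3 = 2; pos_x_4 = 0.5; pos_y_4 = 5; pos_z_4 = 3.5; width_4 = 3.5; depth_4 = 2.75; pos_x_5 = 1.5; pos_y_5 = 1; pos_z_5 = 0.25; width_5 = 3.5; height_5 = 4.25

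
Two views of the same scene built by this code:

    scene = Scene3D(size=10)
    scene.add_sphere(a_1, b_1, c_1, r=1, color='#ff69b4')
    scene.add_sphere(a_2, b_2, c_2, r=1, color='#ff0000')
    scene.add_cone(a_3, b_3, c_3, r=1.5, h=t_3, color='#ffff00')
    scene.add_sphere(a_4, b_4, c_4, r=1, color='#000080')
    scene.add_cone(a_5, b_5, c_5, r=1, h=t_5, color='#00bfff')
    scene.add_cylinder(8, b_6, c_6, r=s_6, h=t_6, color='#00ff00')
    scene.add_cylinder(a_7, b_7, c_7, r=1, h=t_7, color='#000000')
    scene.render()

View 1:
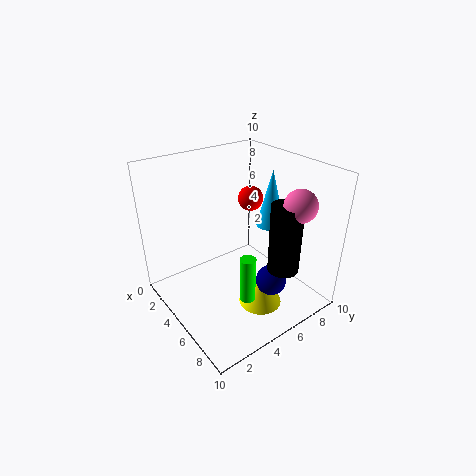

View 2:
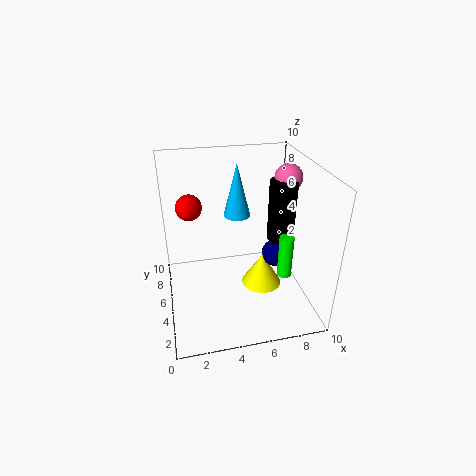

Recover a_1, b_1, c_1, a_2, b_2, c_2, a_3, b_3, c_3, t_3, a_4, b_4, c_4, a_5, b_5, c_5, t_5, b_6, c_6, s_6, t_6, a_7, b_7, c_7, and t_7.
a_1 = 9; b_1 = 6.5; c_1 = 8.5; a_2 = 2; b_2 = 8.5; c_2 = 6; a_3 = 7; b_3 = 5.5; c_3 = 0.5; t_3 = 2.5; a_4 = 8; b_4 = 5.5; c_4 = 3; a_5 = 5.5; b_5 = 7.5; c_5 = 5.5; t_5 = 4; b_6 = 3.5; c_6 = 2.5; s_6 = 0.5; t_6 = 3; a_7 = 8.5; b_7 = 6; c_7 = 4; t_7 = 4.5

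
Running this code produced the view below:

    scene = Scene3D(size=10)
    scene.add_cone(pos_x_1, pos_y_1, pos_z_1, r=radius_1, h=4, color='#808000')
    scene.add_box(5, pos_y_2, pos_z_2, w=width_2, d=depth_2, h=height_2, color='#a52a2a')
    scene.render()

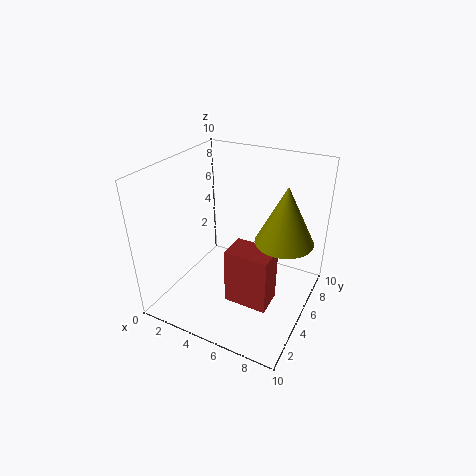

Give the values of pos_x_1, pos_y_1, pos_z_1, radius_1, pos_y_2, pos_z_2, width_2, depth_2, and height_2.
pos_x_1 = 8
pos_y_1 = 6
pos_z_1 = 5
radius_1 = 2
pos_y_2 = 3
pos_z_2 = 1
width_2 = 3
depth_2 = 2
height_2 = 4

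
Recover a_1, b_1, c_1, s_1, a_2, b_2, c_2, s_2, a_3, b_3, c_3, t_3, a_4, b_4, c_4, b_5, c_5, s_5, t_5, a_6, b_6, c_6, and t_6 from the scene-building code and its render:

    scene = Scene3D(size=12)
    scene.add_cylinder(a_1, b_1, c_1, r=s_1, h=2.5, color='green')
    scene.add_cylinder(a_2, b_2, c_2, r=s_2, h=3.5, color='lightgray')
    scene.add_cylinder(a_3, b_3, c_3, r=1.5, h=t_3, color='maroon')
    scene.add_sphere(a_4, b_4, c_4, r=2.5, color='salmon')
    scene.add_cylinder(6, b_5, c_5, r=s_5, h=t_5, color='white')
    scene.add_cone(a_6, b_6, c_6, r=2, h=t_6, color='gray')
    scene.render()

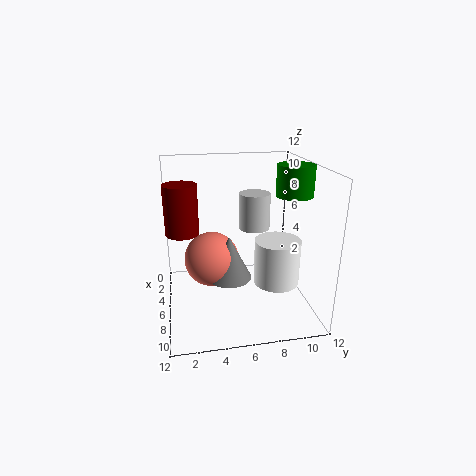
a_1 = 6.5, b_1 = 10.5, c_1 = 9.5, s_1 = 1.5, a_2 = 1.5, b_2 = 8.5, c_2 = 5, s_2 = 1.5, a_3 = 3, b_3 = 1.5, c_3 = 5.5, t_3 = 4.5, a_4 = 3.5, b_4 = 4, c_4 = 3, b_5 = 9.5, c_5 = 1.5, s_5 = 2, t_5 = 4, a_6 = 4.5, b_6 = 5.5, c_6 = 1.5, t_6 = 4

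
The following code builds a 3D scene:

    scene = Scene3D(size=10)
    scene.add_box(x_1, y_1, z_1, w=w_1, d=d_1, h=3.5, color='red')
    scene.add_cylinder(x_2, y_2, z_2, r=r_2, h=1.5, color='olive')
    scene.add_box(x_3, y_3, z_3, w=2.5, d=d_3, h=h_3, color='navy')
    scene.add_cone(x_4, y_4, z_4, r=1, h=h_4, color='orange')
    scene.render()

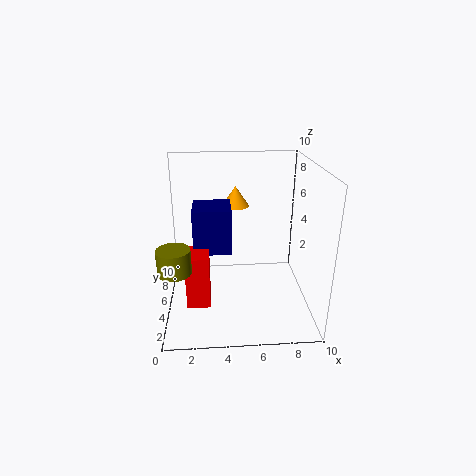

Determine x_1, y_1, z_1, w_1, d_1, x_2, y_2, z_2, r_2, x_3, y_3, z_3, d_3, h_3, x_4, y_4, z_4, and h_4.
x_1 = 1.5
y_1 = 2
z_1 = 1.5
w_1 = 1.5
d_1 = 2
x_2 = 1
y_2 = 1.5
z_2 = 4.5
r_2 = 1
x_3 = 2
y_3 = 3.5
z_3 = 4.5
d_3 = 2.5
h_3 = 3
x_4 = 5
y_4 = 7.5
z_4 = 6.5
h_4 = 1.5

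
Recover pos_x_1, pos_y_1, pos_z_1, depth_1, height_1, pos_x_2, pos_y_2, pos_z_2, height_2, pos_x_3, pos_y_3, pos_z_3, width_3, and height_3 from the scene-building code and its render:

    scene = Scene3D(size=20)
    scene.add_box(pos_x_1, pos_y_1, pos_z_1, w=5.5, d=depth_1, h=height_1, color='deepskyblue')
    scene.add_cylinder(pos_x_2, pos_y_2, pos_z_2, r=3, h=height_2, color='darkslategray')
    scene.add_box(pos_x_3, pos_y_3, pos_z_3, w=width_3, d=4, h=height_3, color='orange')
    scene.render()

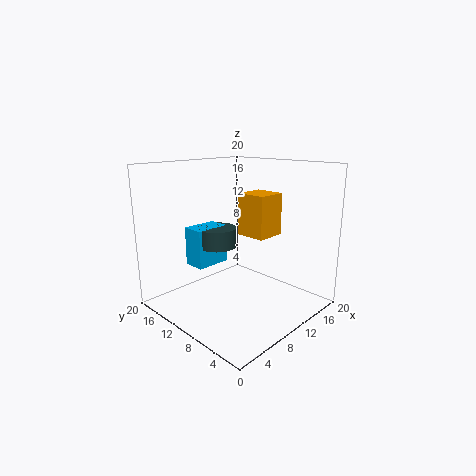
pos_x_1 = 8; pos_y_1 = 16; pos_z_1 = 4; depth_1 = 3.5; height_1 = 6; pos_x_2 = 11.5; pos_y_2 = 16; pos_z_2 = 7; height_2 = 3; pos_x_3 = 9; pos_y_3 = 5; pos_z_3 = 11; width_3 = 4; height_3 = 5.5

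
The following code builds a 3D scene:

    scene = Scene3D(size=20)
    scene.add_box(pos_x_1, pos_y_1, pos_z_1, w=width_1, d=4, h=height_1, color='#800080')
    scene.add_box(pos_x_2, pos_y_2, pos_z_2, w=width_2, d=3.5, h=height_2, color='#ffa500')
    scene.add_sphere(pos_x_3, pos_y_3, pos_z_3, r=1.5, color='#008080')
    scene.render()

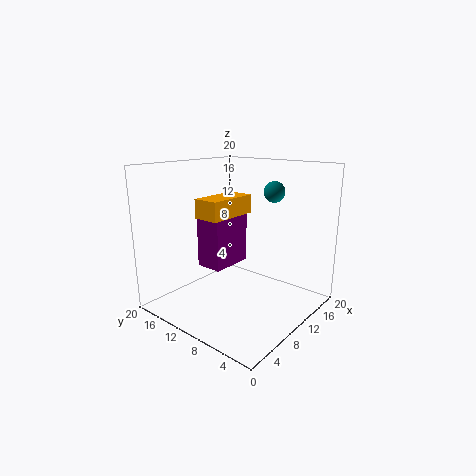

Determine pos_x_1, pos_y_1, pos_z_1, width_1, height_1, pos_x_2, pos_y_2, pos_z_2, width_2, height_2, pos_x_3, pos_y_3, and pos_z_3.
pos_x_1 = 8, pos_y_1 = 12, pos_z_1 = 5, width_1 = 6.5, height_1 = 9, pos_x_2 = 4.5, pos_y_2 = 9, pos_z_2 = 13.5, width_2 = 7, height_2 = 2.5, pos_x_3 = 15, pos_y_3 = 7.5, pos_z_3 = 16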